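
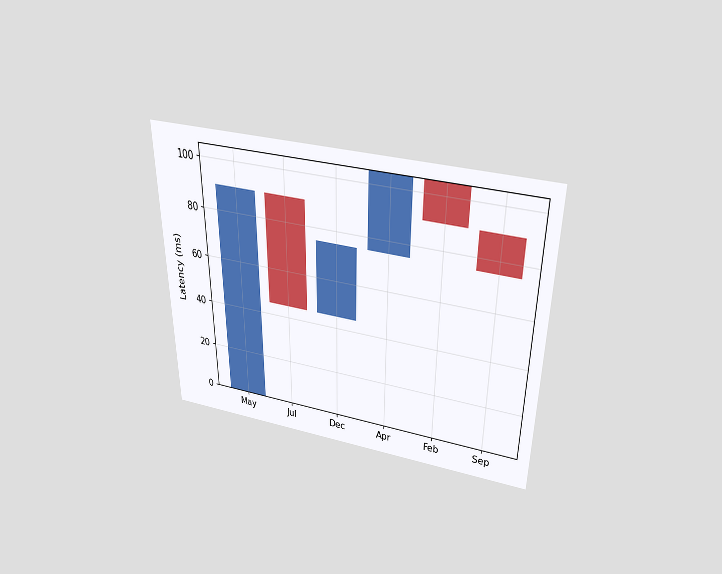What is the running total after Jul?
45ms

The chart is viewed slightly from above. After Jul the running total reaches 45ms.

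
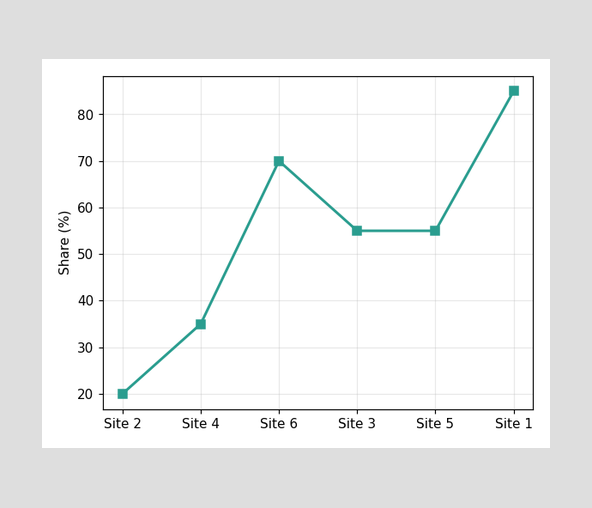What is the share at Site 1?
85%

At Site 1, the line is at 85%.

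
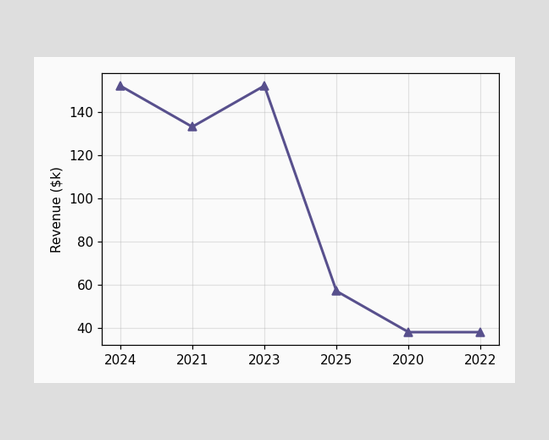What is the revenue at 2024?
At 2024, the line is at $152k.

$152k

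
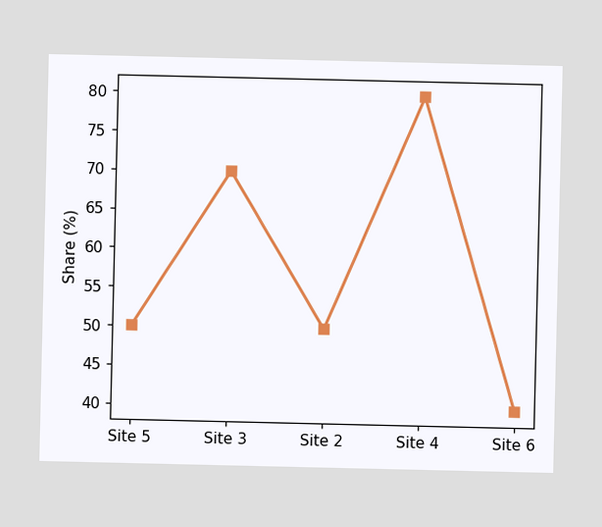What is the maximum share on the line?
The highest point is at Site 4, and reading across to the y-axis gives 80%.

80%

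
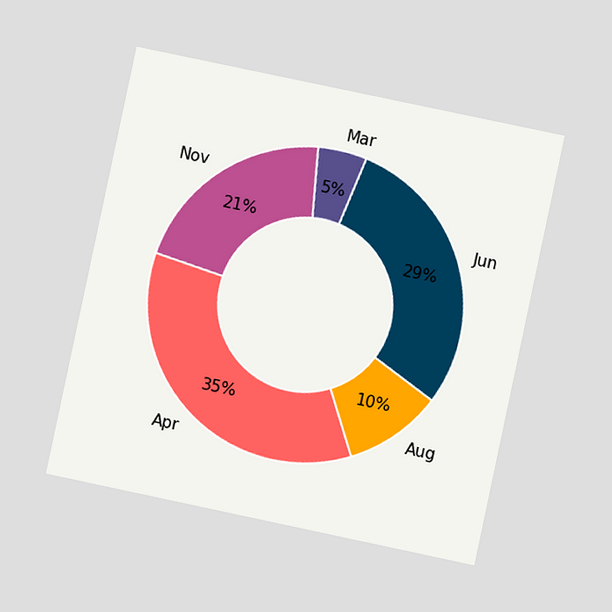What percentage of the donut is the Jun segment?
The chart is tilted about 12° clockwise and viewed at a slight angle. The Jun segment takes up 29% of the ring.

29%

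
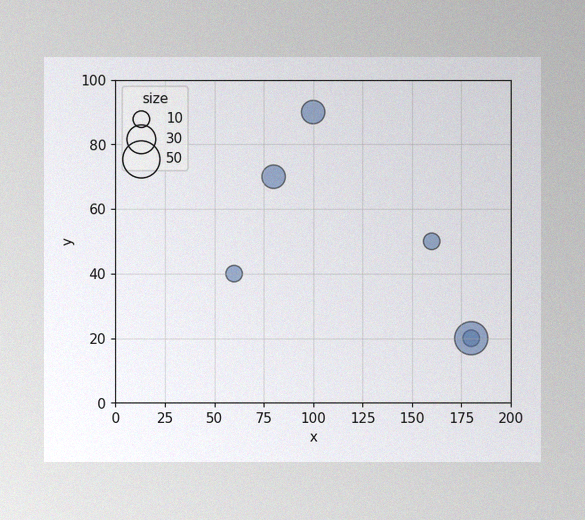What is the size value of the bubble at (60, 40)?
The image has some photo noise and uneven lighting. Matching the bubble at (60, 40) against the size legend gives 10.

10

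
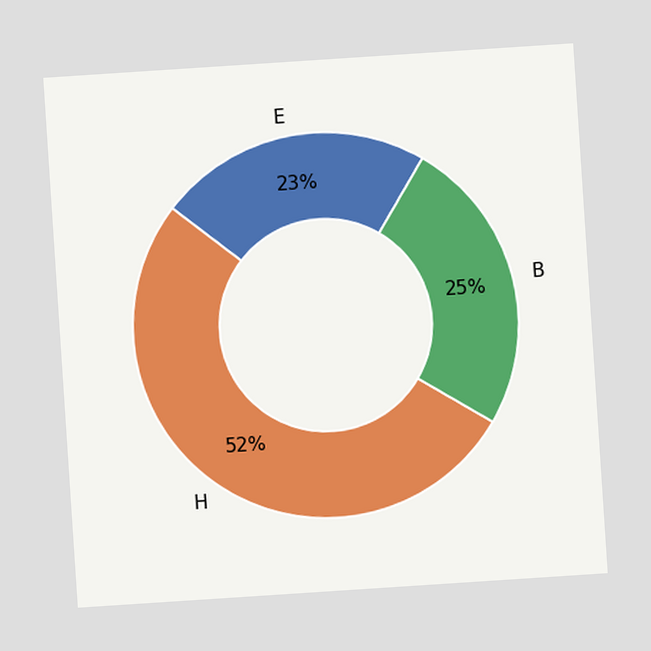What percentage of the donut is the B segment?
25%

The chart is tilted about 4° counter-clockwise. The B segment takes up 25% of the ring.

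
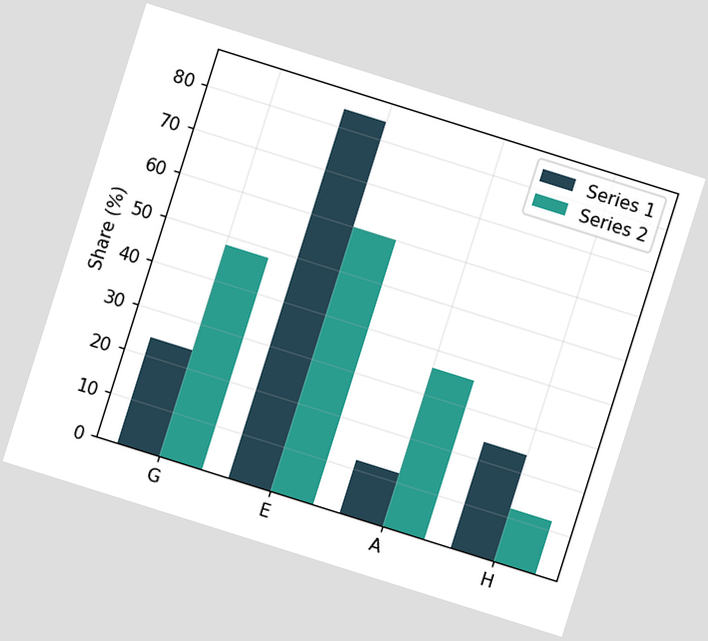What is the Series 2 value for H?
The chart is tilted about 17° clockwise. The Series 2 bar at H reaches 12% on the y-axis.

12%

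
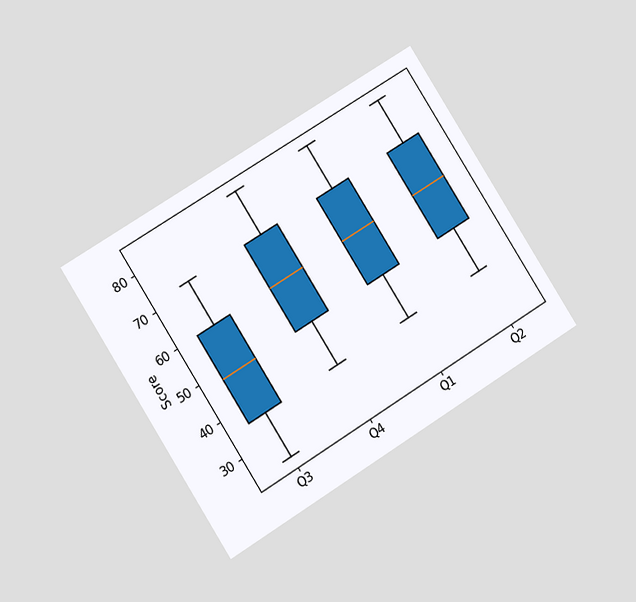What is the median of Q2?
The chart is tilted about 32° counter-clockwise and viewed at a slight angle. The median line in the Q2 box sits at 60.

60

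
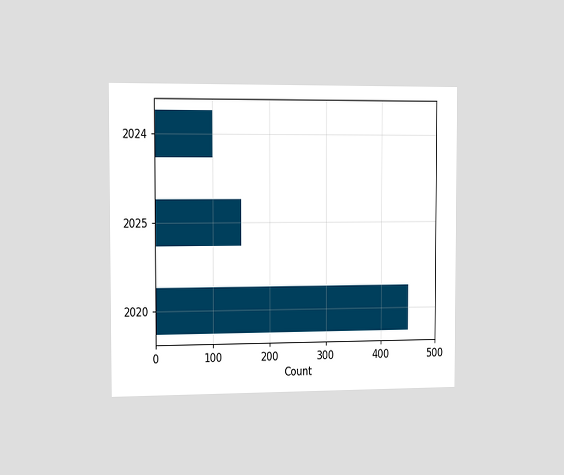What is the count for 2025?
150

The chart is viewed slightly from the left. Reading along the chart's x-axis, the 2025 bar reaches 150.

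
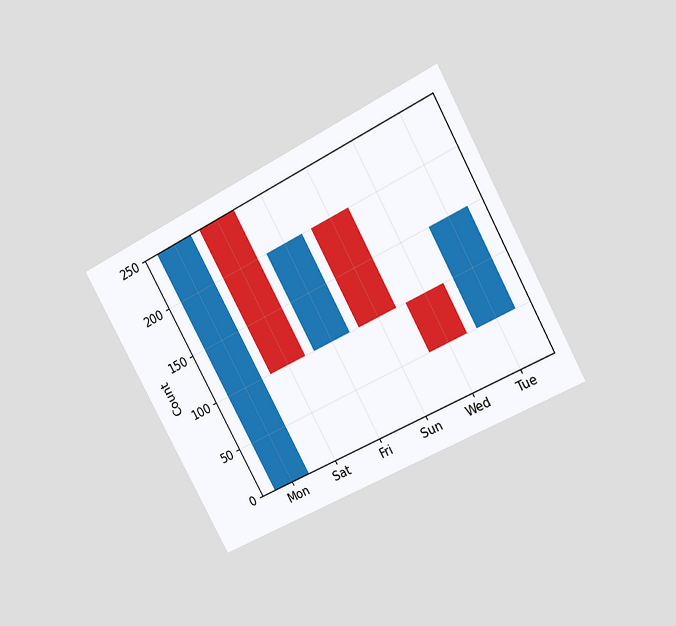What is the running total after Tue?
150

The chart is tilted about 28° counter-clockwise and viewed at a slight angle. After Tue the running total reaches 150.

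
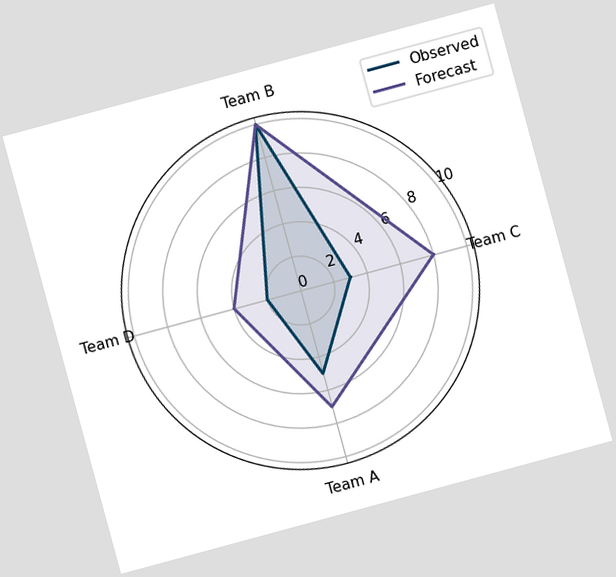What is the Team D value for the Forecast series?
The chart is tilted about 15° counter-clockwise. On the Team D axis, Forecast reaches 4.

4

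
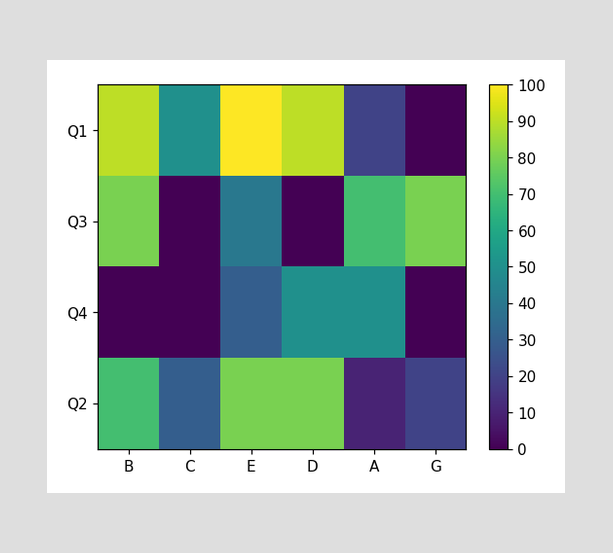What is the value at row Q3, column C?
0

Matching cell (Q3, C) against the colorbar gives 0.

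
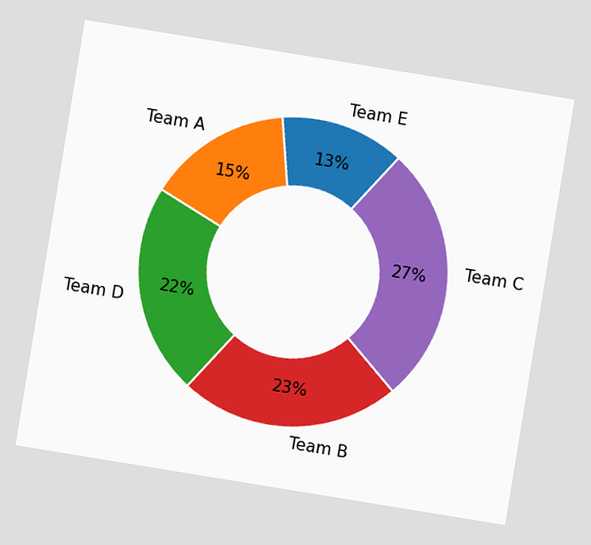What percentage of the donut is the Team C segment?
The chart is tilted about 9° clockwise. The Team C segment takes up 27% of the ring.

27%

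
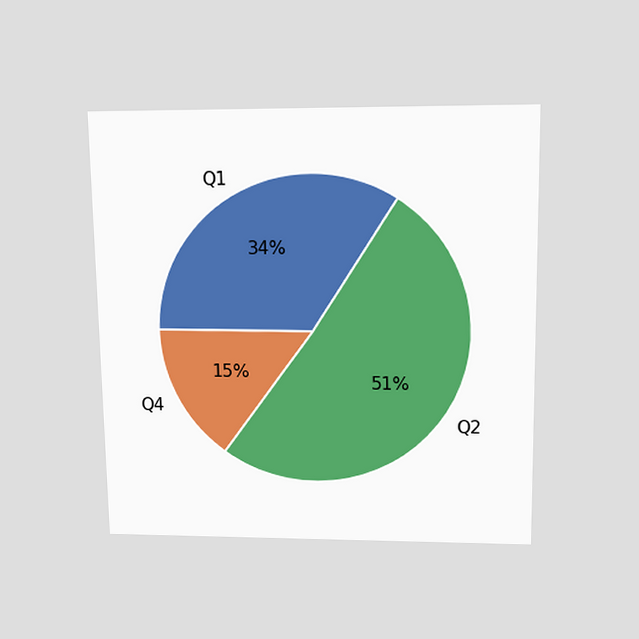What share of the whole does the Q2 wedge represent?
51%

The chart is viewed slightly from above. The Q2 slice takes up 51% of the pie.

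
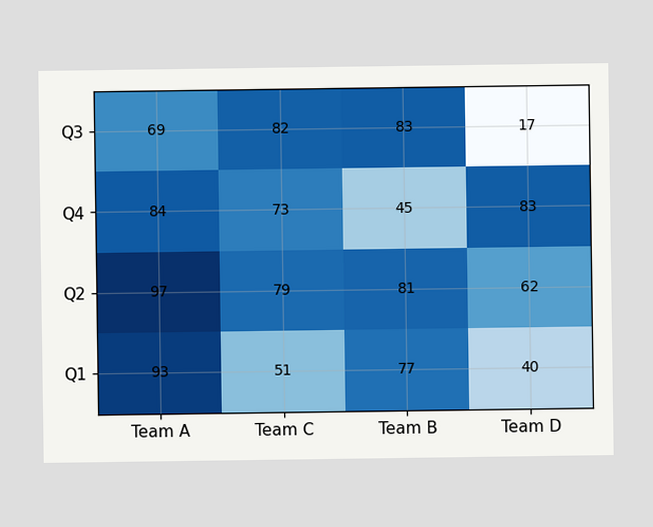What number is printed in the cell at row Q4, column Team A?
The (Q4, Team A) cell reads 84.

84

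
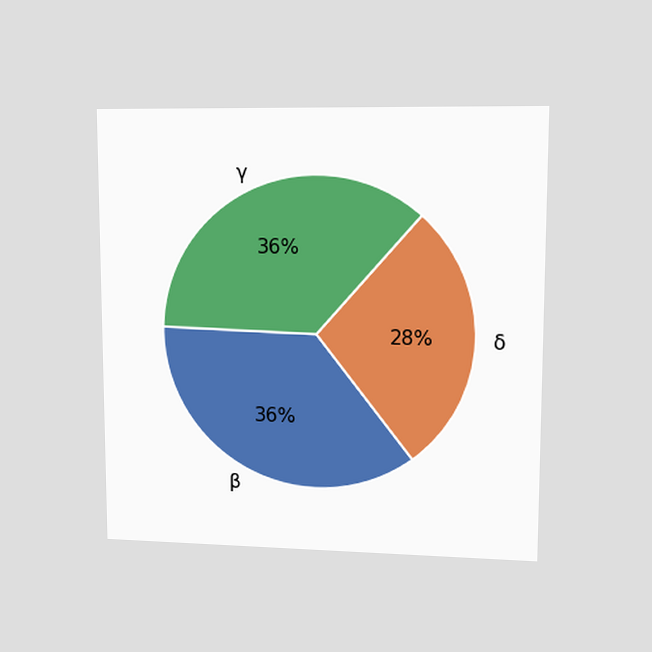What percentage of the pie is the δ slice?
The chart is viewed at a slight angle. The δ slice takes up 28% of the pie.

28%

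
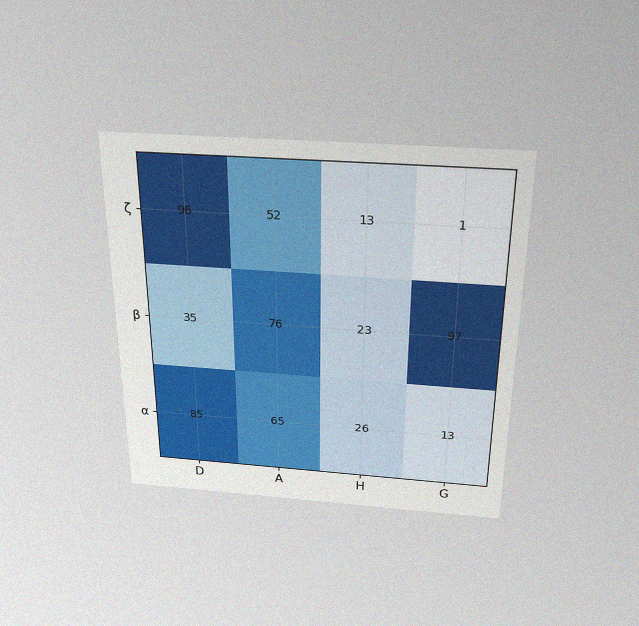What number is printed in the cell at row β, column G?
97

The chart is viewed slightly from above, with some photo noise. The (β, G) cell reads 97.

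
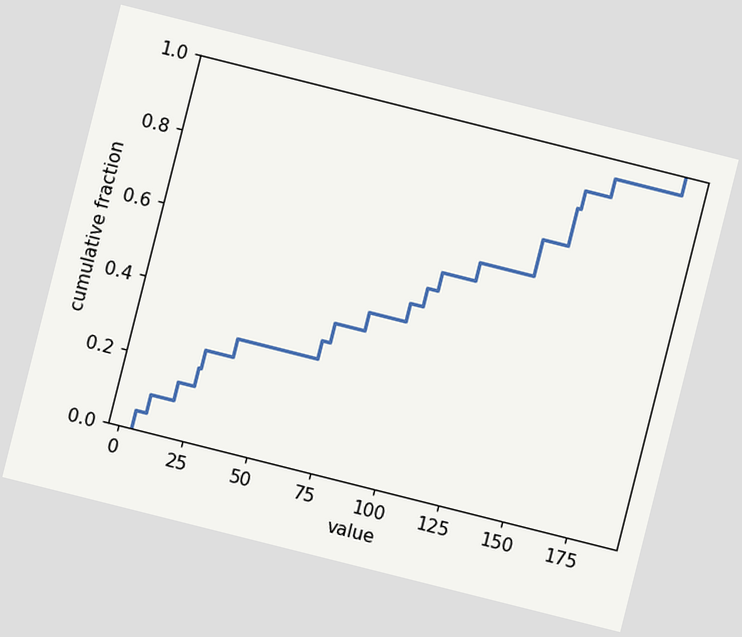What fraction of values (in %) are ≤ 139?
75%

The chart is tilted about 14° clockwise. At x=139 the ECDF step is at 75%.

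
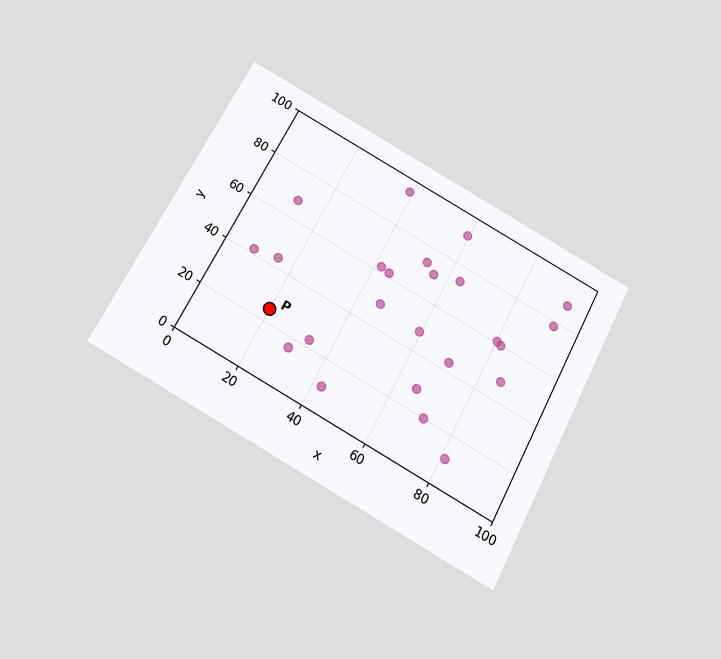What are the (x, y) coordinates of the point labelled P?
The chart is tilted about 28° clockwise and viewed slightly from below. Following the gridlines from P to each axis, P sits at (20, 25).

(20, 25)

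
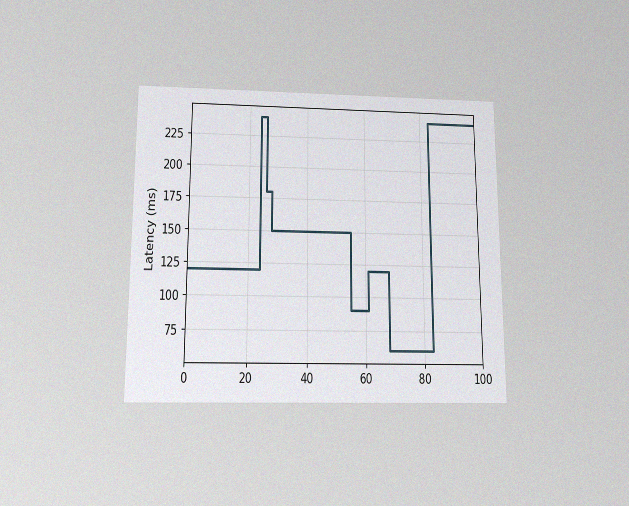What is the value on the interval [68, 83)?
The chart is viewed slightly from below, with some photo noise. On [68, 83) the step sits at 60ms.

60ms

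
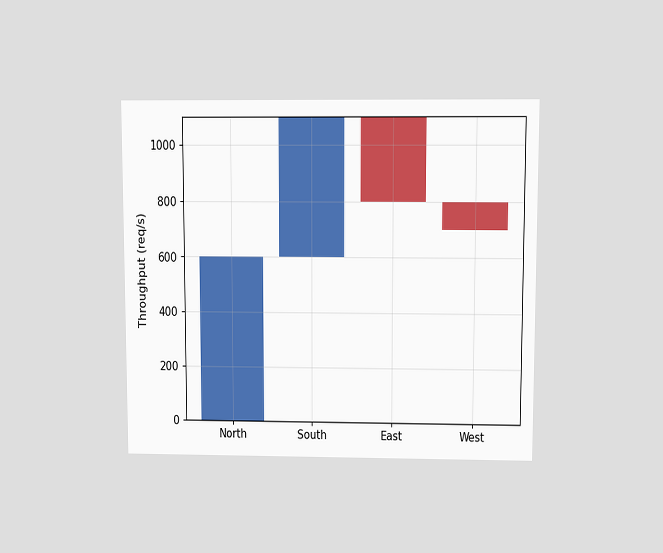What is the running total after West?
700req/s

The chart is viewed slightly from above. After West the running total reaches 700req/s.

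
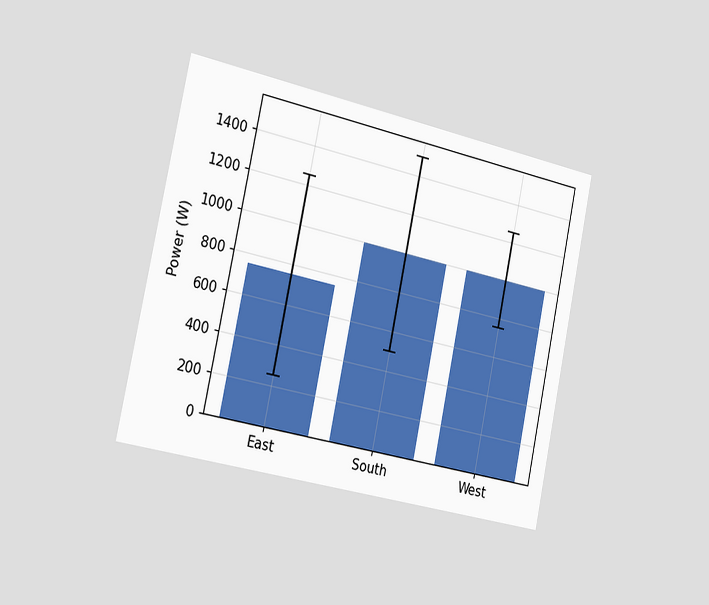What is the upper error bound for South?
The chart is tilted about 12° clockwise and viewed slightly from the left. The South bar's upper whisker reaches 1500W.

1500W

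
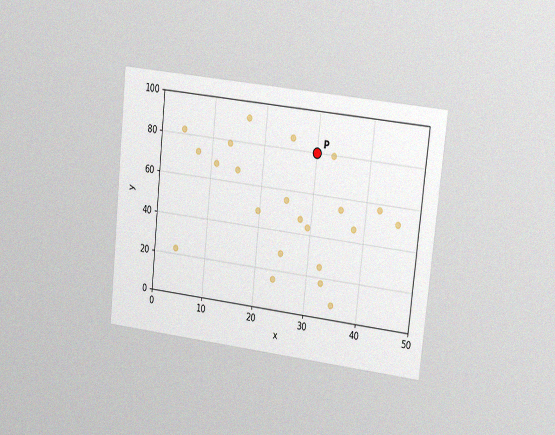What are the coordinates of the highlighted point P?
The chart is tilted about 6° clockwise and viewed slightly from the right, with some photo noise. Following the gridlines from P to each axis, P sits at (30, 80).

(30, 80)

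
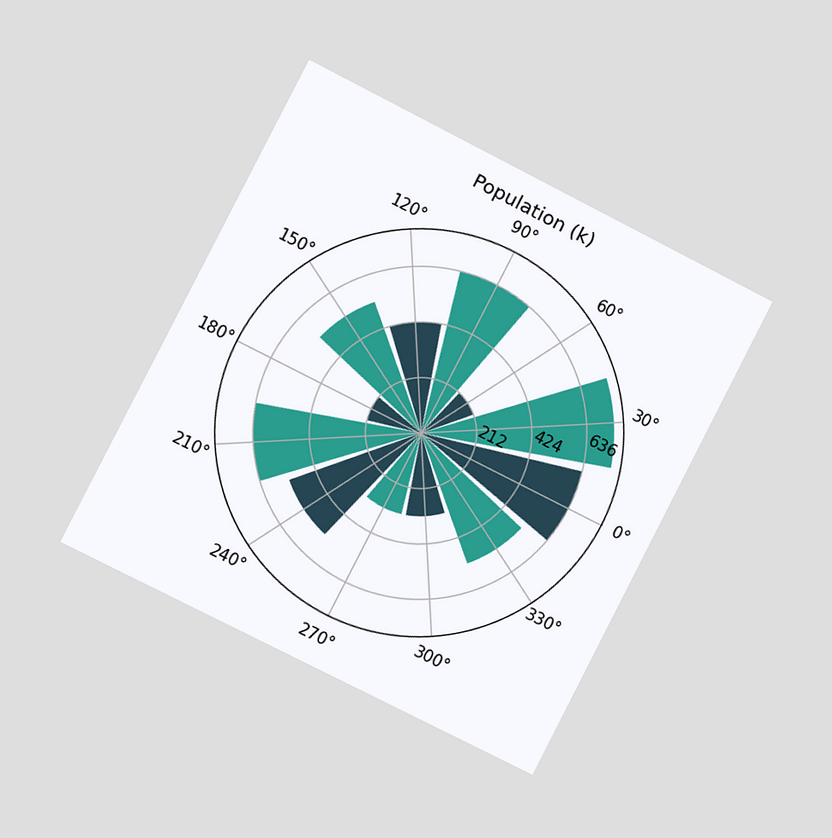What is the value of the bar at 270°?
The chart is tilted about 27° clockwise and viewed slightly from the left. The bar at 270° reaches 318k on the radial axis.

318k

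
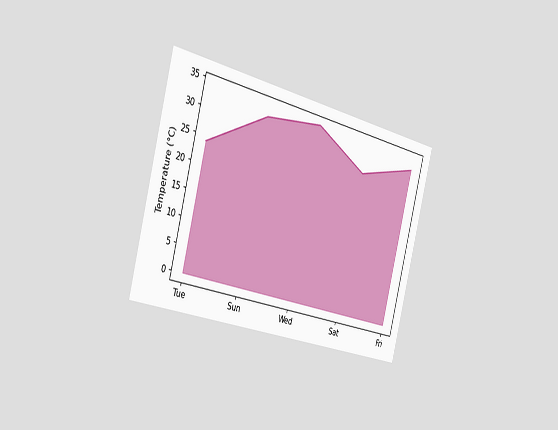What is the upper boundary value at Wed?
34°C

The chart is tilted about 15° clockwise and viewed slightly from the left. At Wed the upper boundary is at 34°C.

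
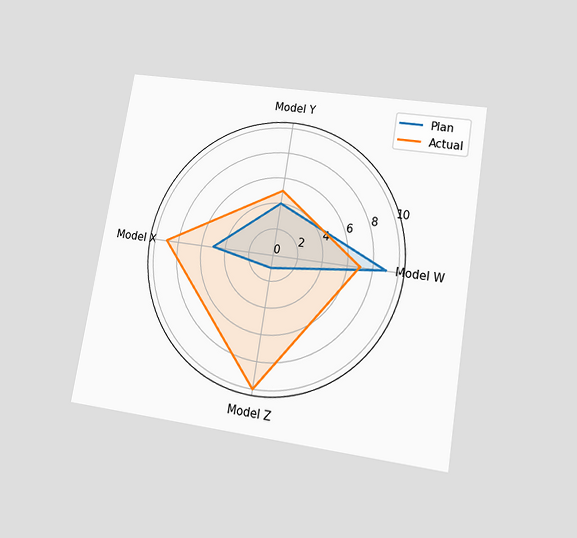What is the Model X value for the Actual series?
The chart is tilted about 9° clockwise and viewed at a slight angle. On the Model X axis, Actual reaches 9.

9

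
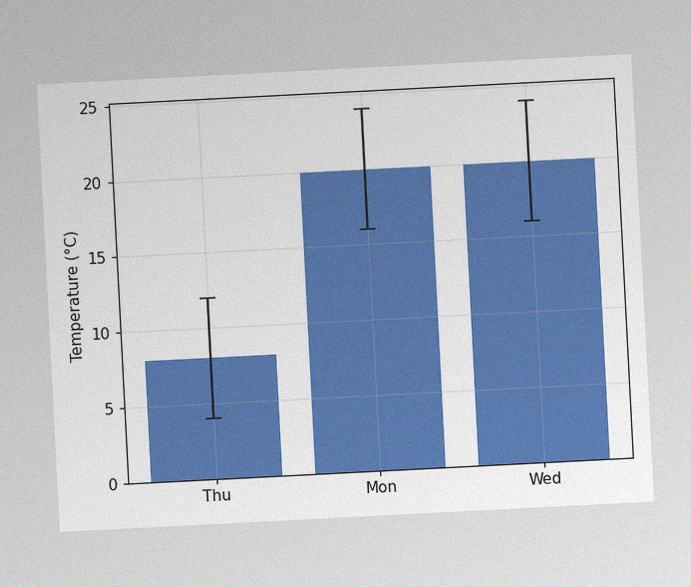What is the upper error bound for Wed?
The chart is tilted about 3° counter-clockwise, with some photo noise. The Wed bar's upper whisker reaches 24°C.

24°C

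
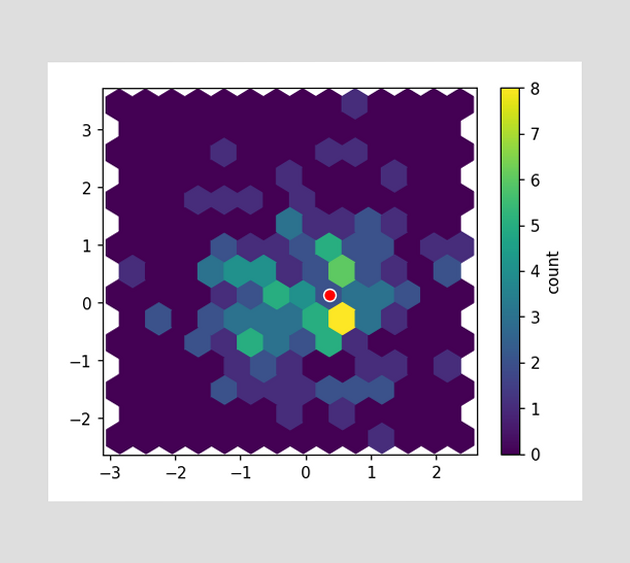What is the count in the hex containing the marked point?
2

The marked hex reads 2 on the colorbar.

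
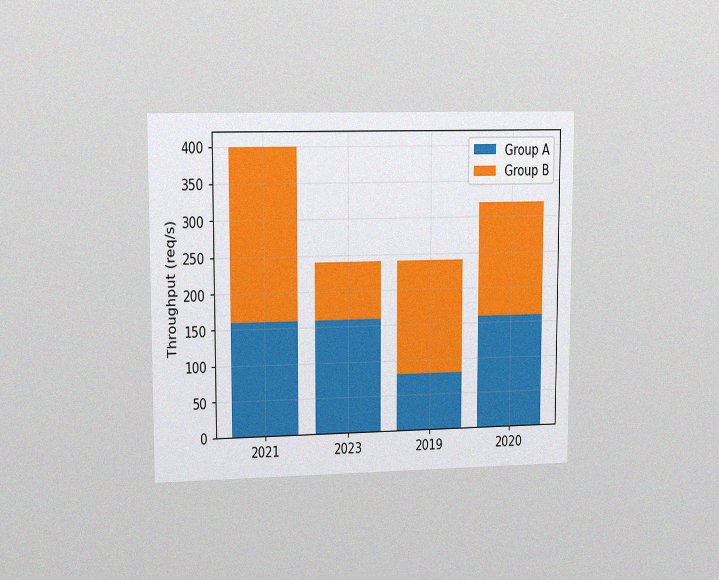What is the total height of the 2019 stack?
The chart is viewed slightly from the left, with some photo noise. The 2019 stack's top reaches 240req/s on the y-axis.

240req/s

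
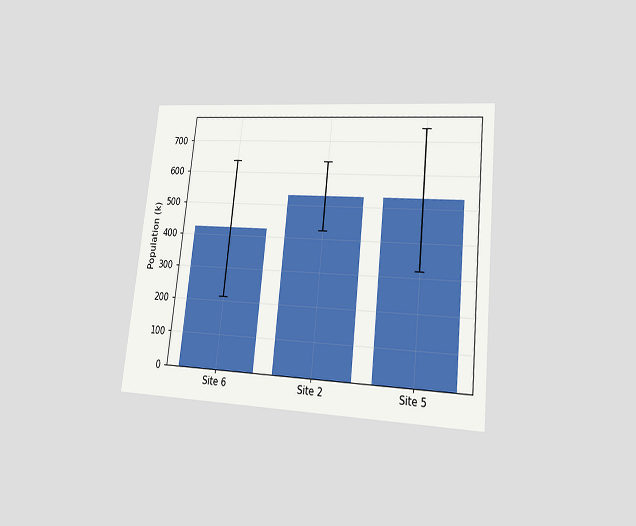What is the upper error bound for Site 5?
The chart is tilted about 6° clockwise and viewed at a slight angle. The Site 5 bar's upper whisker reaches 742k.

742k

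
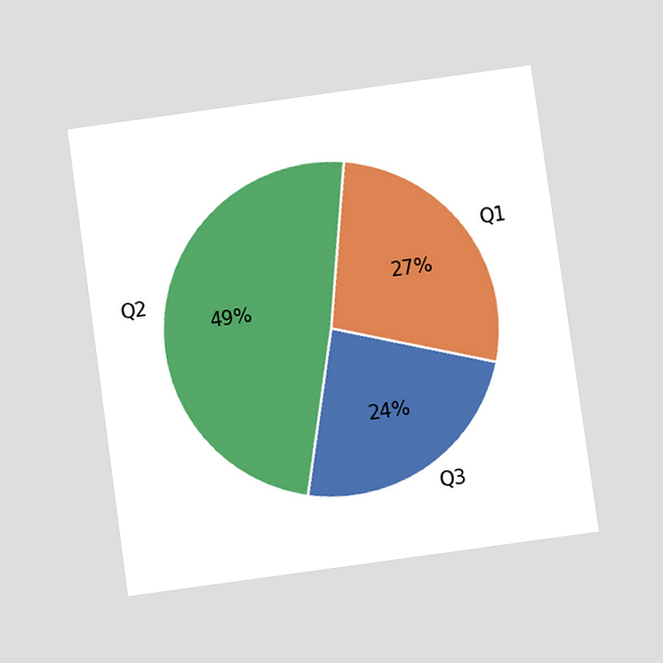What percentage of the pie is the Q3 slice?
The chart is tilted about 8° counter-clockwise and viewed at a slight angle. The Q3 slice takes up 24% of the pie.

24%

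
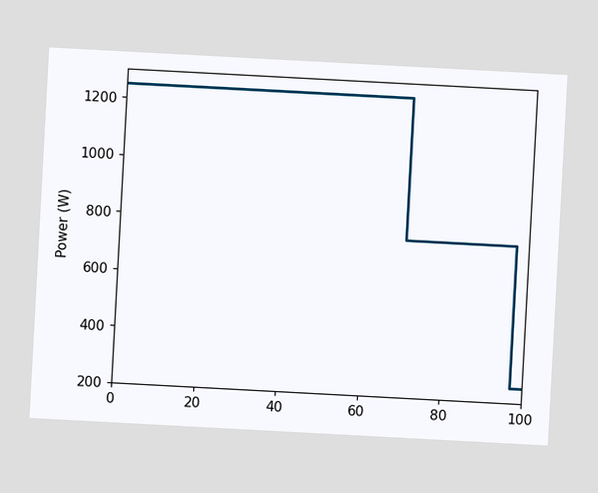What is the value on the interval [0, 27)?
The chart is tilted about 3° clockwise. On [0, 27) the step sits at 1250W.

1250W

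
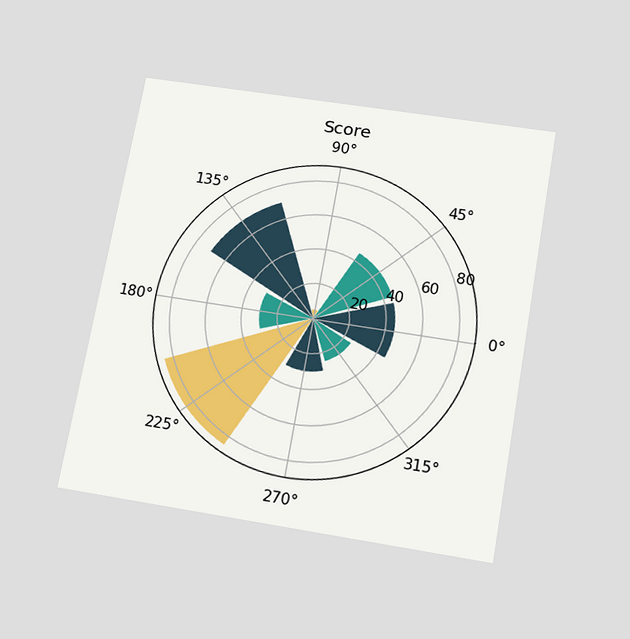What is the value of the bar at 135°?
The chart is tilted about 10° clockwise and viewed slightly from below. The bar at 135° reaches 70 on the radial axis.

70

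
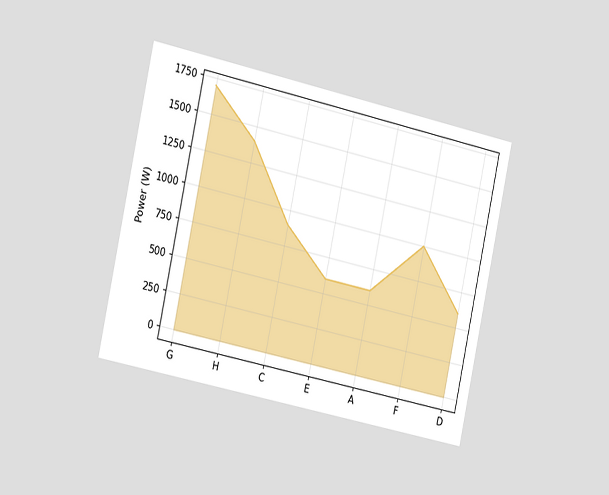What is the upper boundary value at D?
600W

The chart is tilted about 12° clockwise and viewed slightly from the left. At D the upper boundary is at 600W.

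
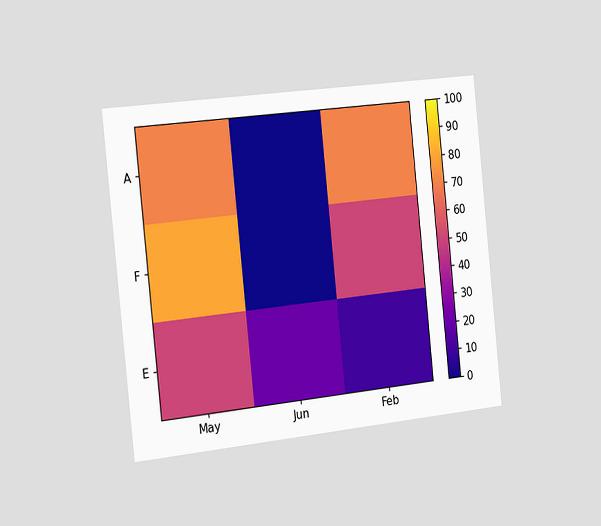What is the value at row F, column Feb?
The chart is tilted about 6° counter-clockwise and viewed slightly from the left. Matching cell (F, Feb) against the colorbar gives 50.

50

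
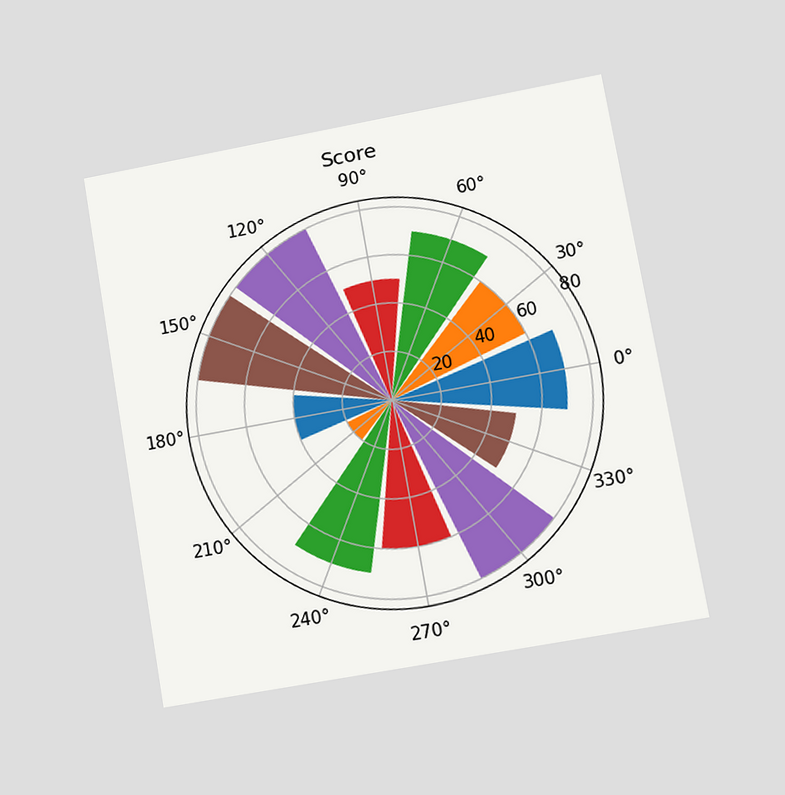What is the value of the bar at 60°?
The chart is tilted about 10° counter-clockwise and viewed at a slight angle. The bar at 60° reaches 70 on the radial axis.

70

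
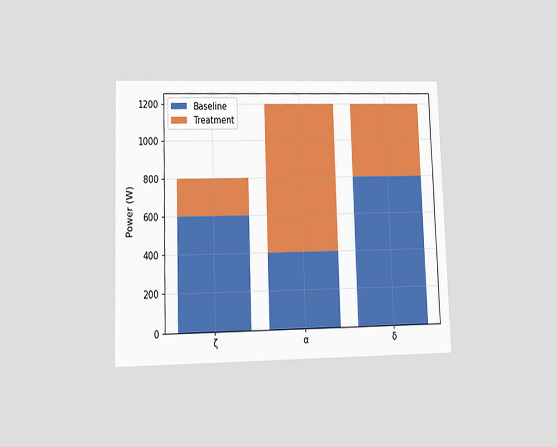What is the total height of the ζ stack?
800W

The chart is viewed at a slight angle. The ζ stack's top reaches 800W on the y-axis.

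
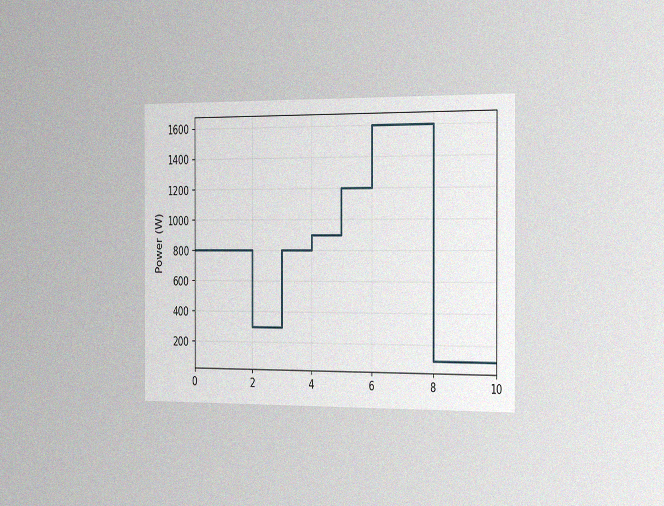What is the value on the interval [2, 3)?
300W

The chart is viewed slightly from the right, with some photo noise. On [2, 3) the step sits at 300W.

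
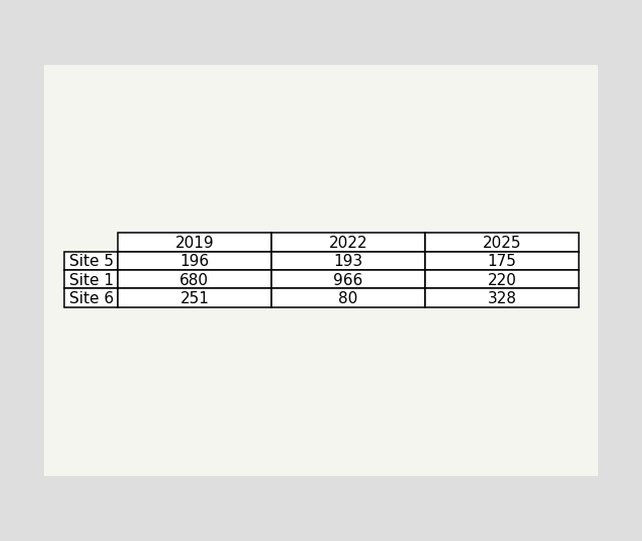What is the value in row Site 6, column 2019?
251

The (Site 6, 2019) cell reads 251.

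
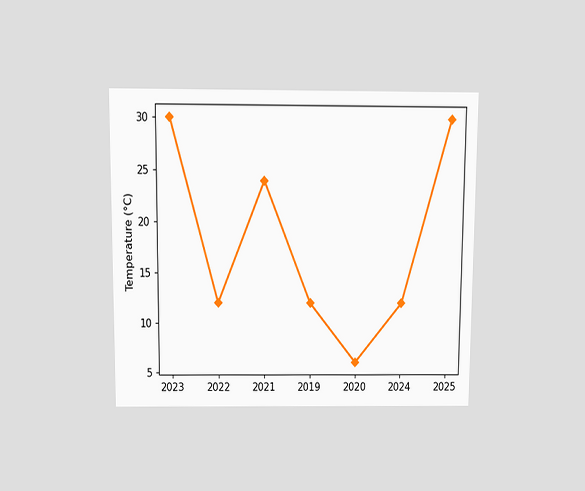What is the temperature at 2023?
The chart is viewed slightly from above. At 2023, the line is at 30°C.

30°C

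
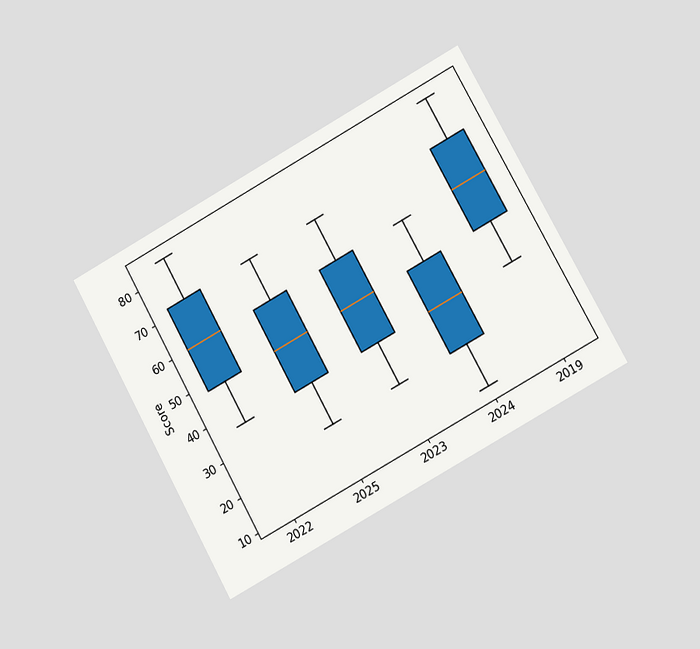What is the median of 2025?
48

The chart is tilted about 29° counter-clockwise and viewed at a slight angle. The median line in the 2025 box sits at 48.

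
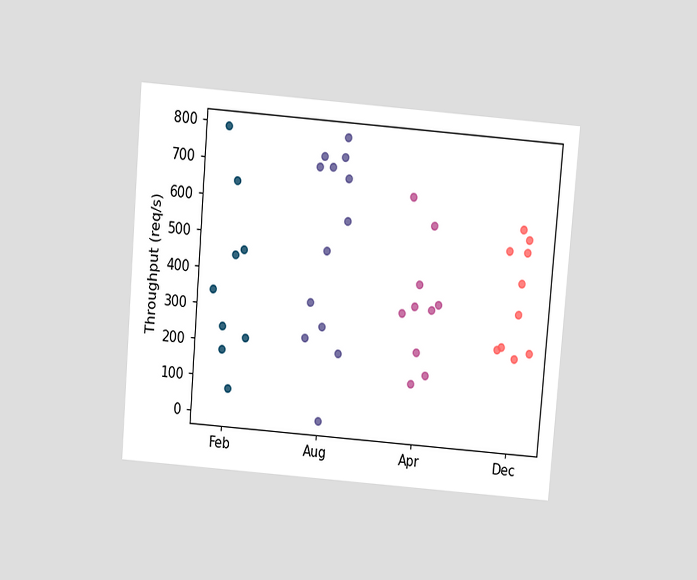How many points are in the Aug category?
13

The chart is tilted about 5° clockwise and viewed slightly from above. Counting the markers in the Aug column gives 13.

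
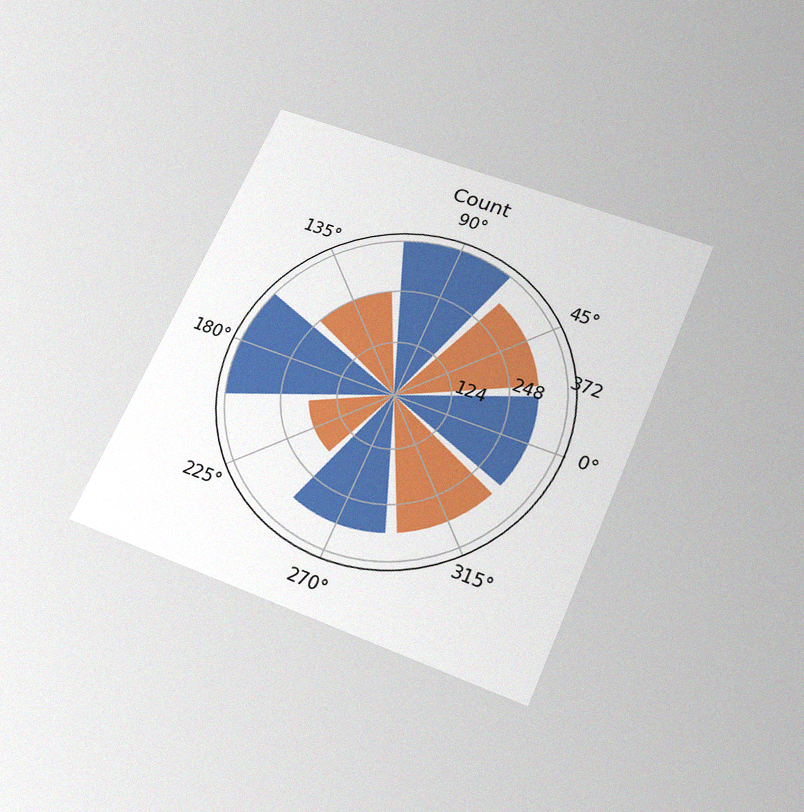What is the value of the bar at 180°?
The chart is tilted about 24° clockwise and viewed slightly from below, with some photo noise. The bar at 180° reaches 372 on the radial axis.

372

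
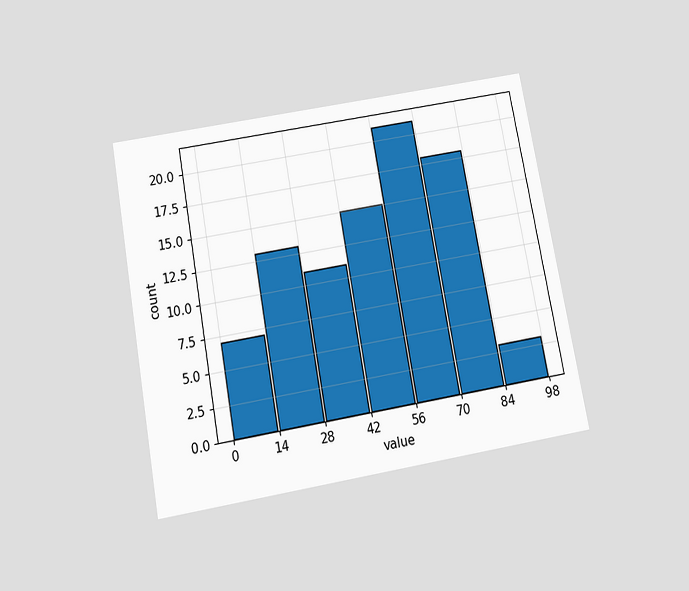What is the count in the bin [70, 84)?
The chart is tilted about 10° counter-clockwise and viewed slightly from below. The [70, 84) bin has height 18.

18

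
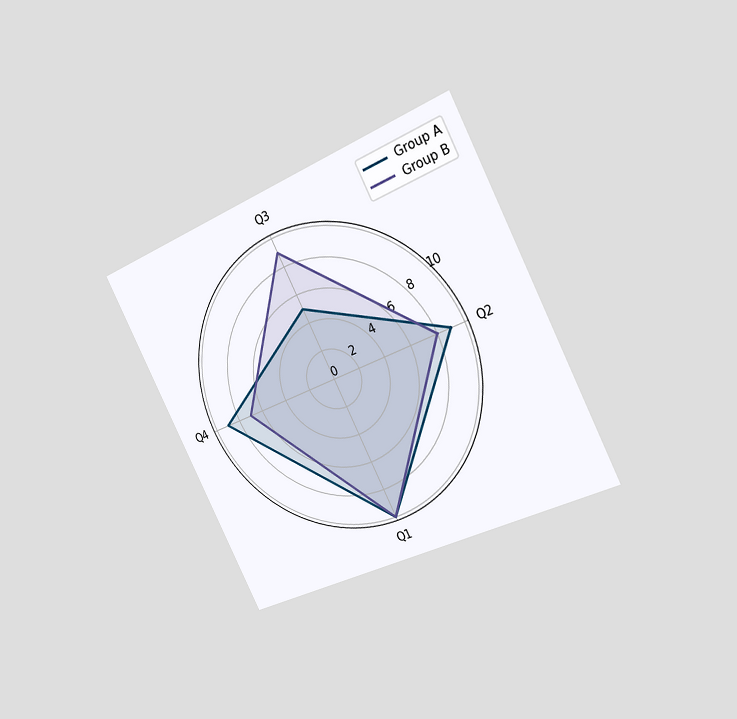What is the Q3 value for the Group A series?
The chart is tilted about 27° counter-clockwise and viewed slightly from the right. On the Q3 axis, Group A reaches 5.

5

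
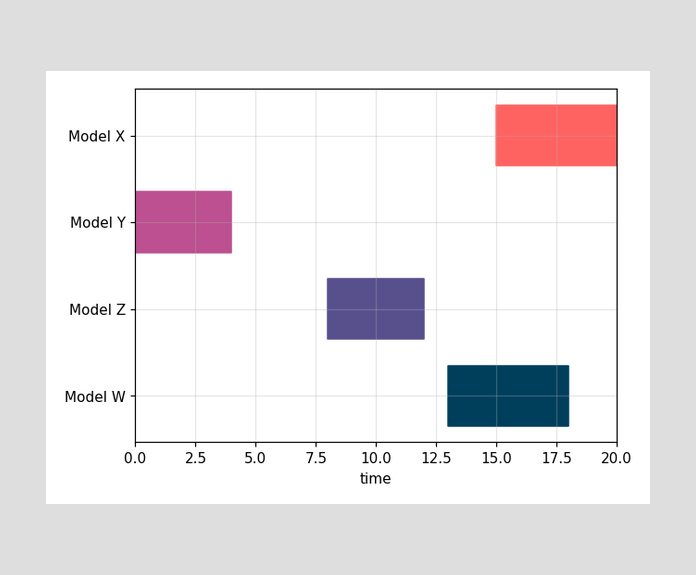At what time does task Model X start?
The Model X bar begins at t=15.

15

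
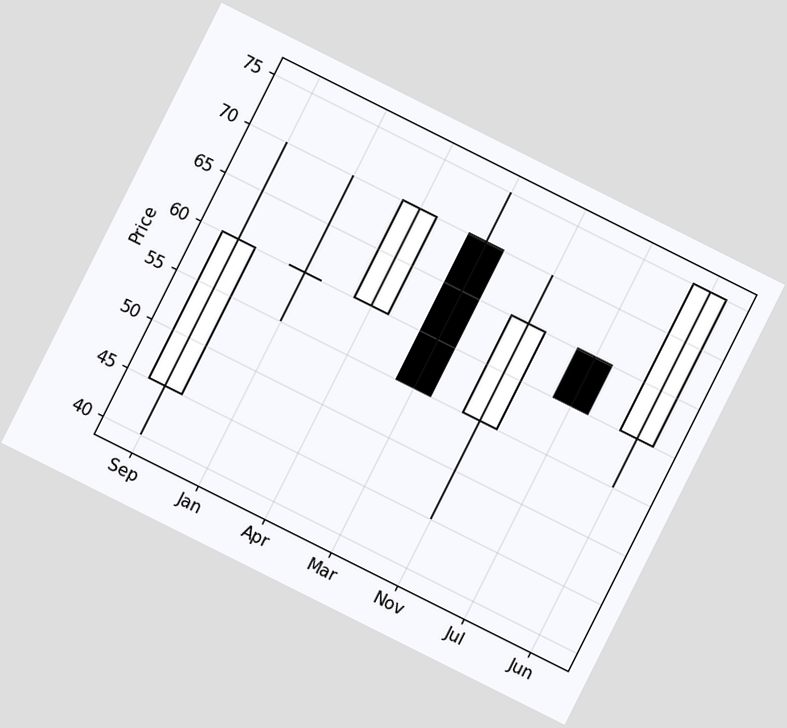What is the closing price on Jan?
The chart is tilted about 27° clockwise. The Jan candle closes at 60.

60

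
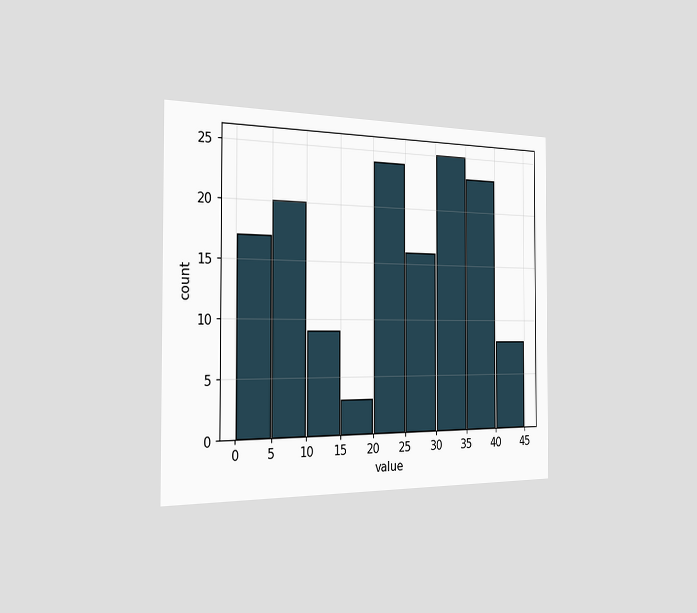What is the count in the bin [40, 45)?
8

The chart is viewed slightly from the left. The [40, 45) bin has height 8.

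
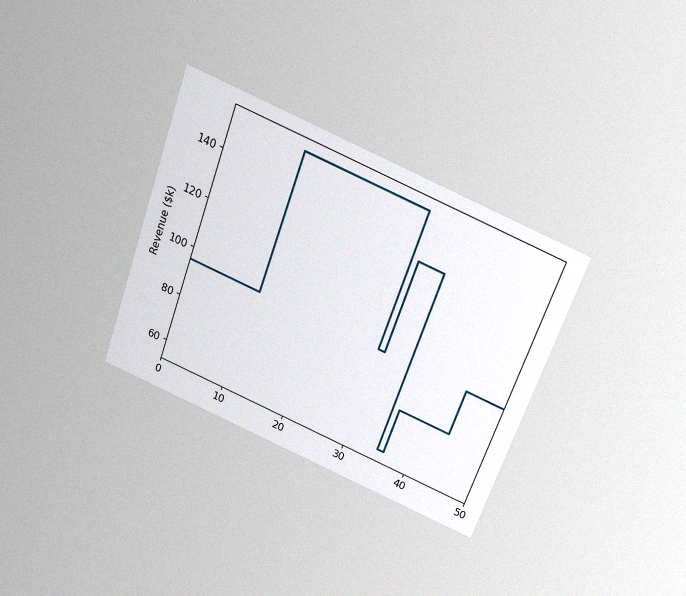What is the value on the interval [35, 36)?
The chart is tilted about 20° clockwise and viewed slightly from above, with some photo noise. On [35, 36) the step sits at $57k.

$57k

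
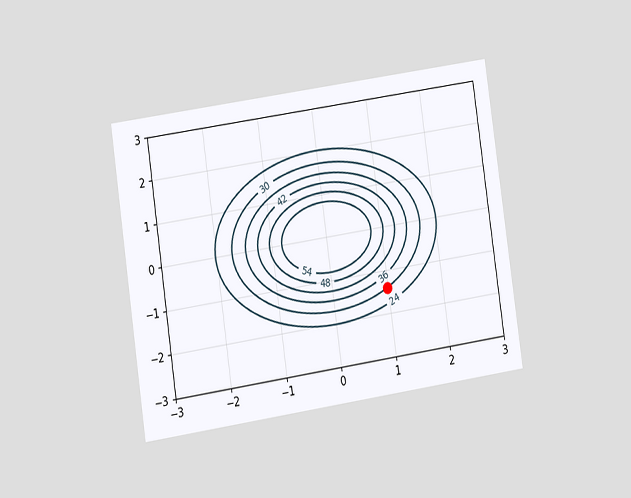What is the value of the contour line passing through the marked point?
30

The chart is tilted about 8° counter-clockwise and viewed at a slight angle. The marked point sits on the contour labelled 30.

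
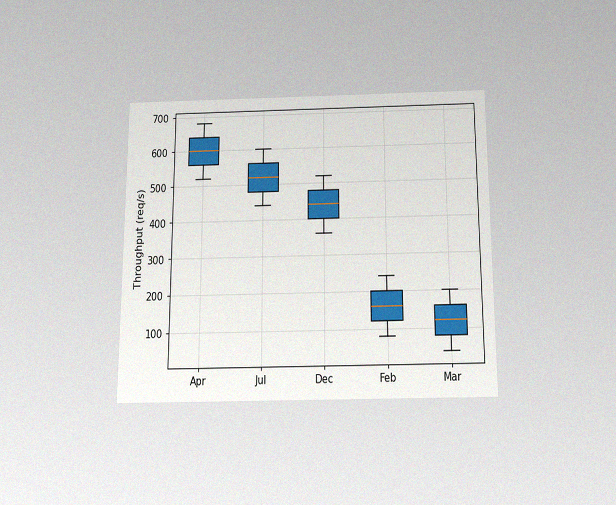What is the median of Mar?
120req/s

The chart is viewed slightly from below, with some photo noise. The median line in the Mar box sits at 120req/s.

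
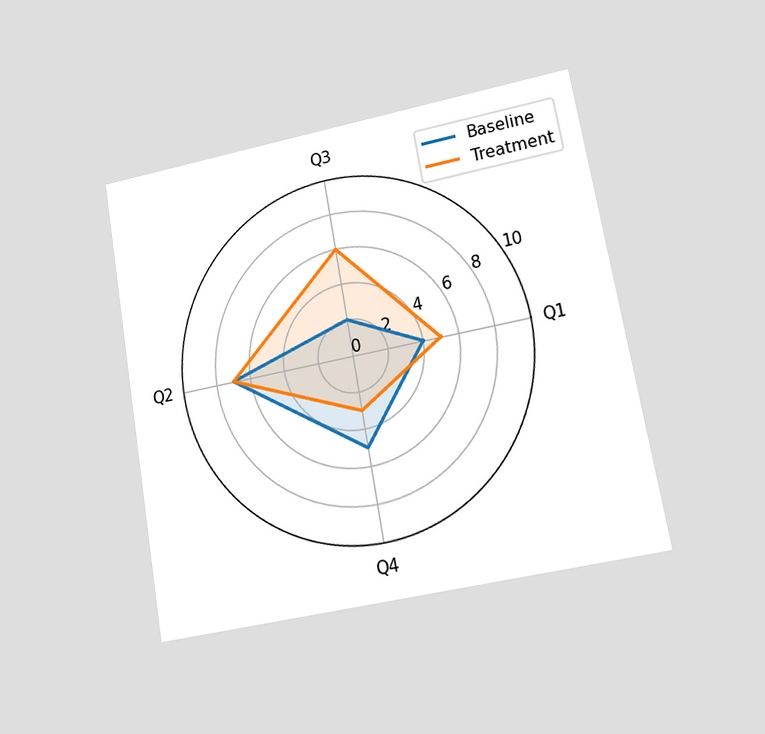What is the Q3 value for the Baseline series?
The chart is tilted about 10° counter-clockwise and viewed at a slight angle. On the Q3 axis, Baseline reaches 2.

2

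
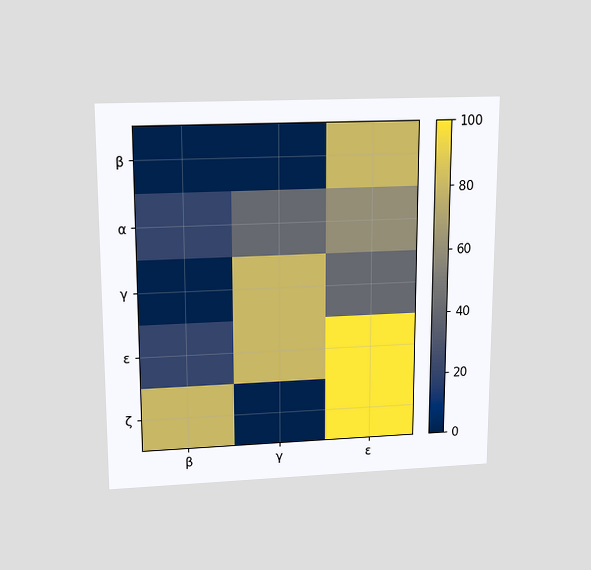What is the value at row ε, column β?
20

The chart is viewed slightly from above. Matching cell (ε, β) against the colorbar gives 20.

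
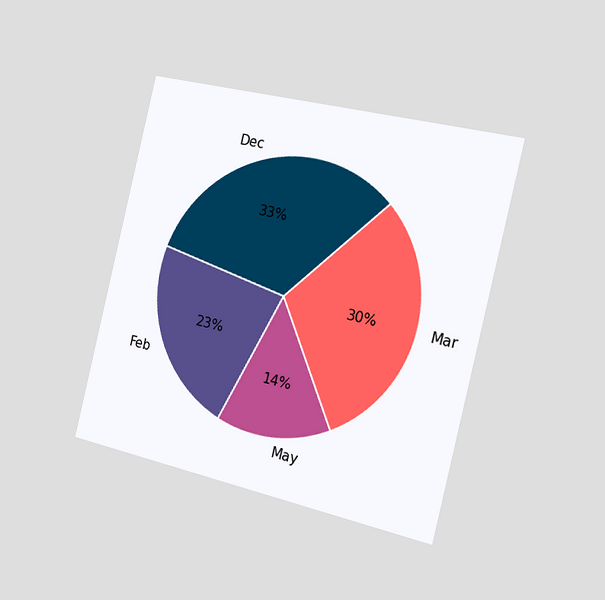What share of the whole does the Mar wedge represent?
30%

The chart is tilted about 14° clockwise and viewed slightly from the right. The Mar slice takes up 30% of the pie.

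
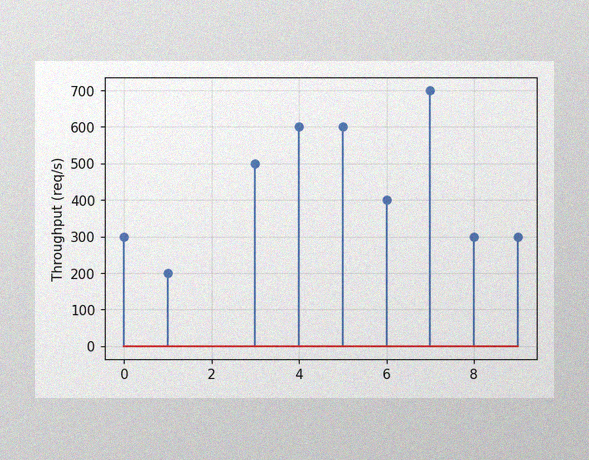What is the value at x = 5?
The image has some photo noise and uneven lighting. The stem at x=5 reaches 600req/s.

600req/s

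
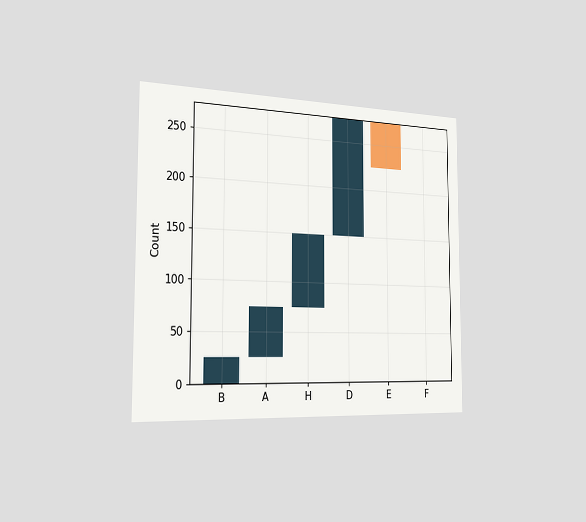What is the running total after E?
225

The chart is viewed slightly from the left. After E the running total reaches 225.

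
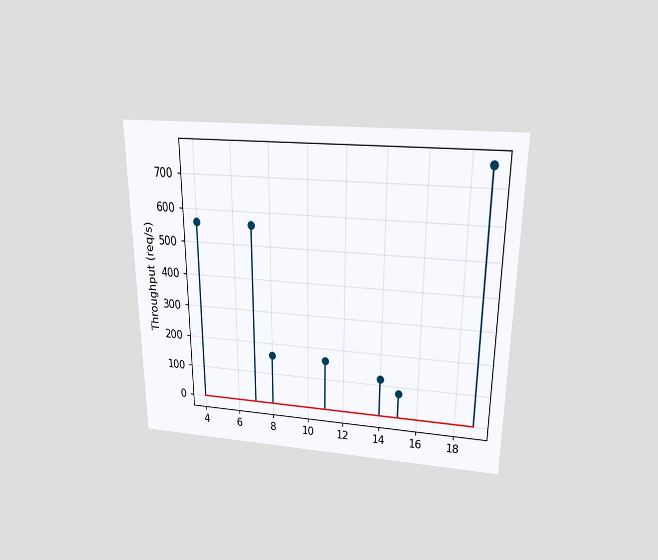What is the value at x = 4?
560req/s

The chart is viewed slightly from above. The stem at x=4 reaches 560req/s.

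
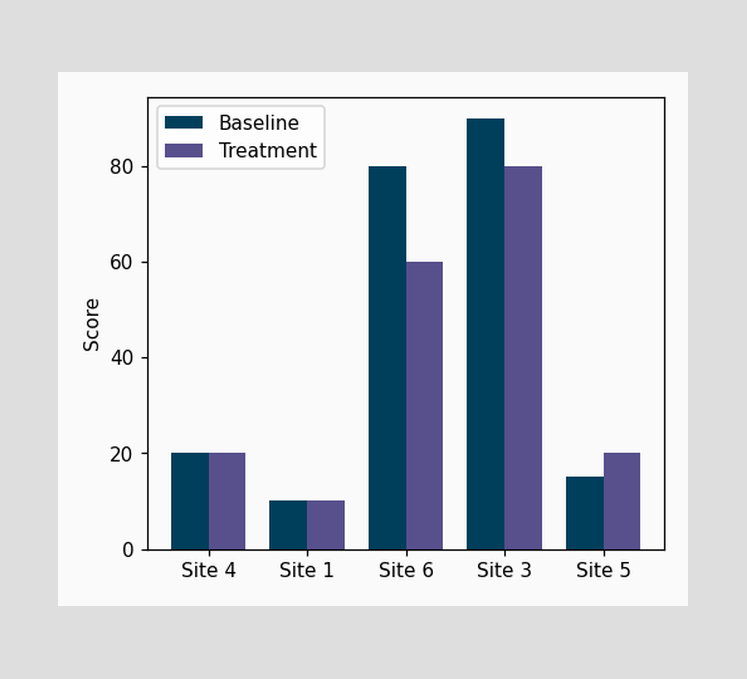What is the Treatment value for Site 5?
The Treatment bar at Site 5 reaches 20 on the y-axis.

20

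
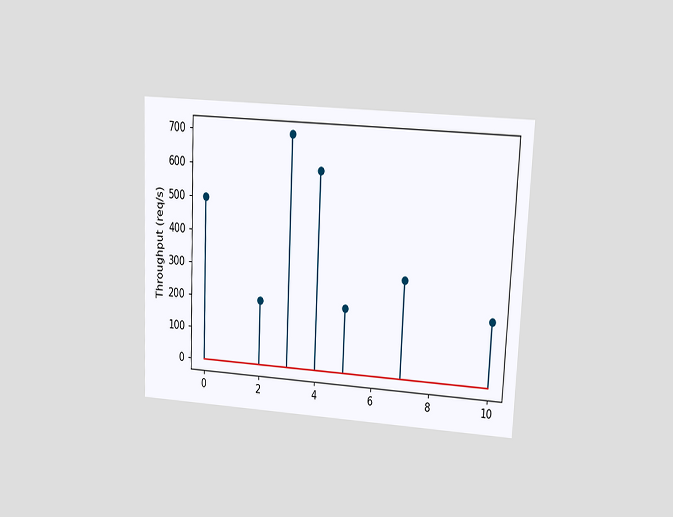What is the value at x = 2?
200req/s

The chart is tilted about 3° clockwise and viewed at a slight angle. The stem at x=2 reaches 200req/s.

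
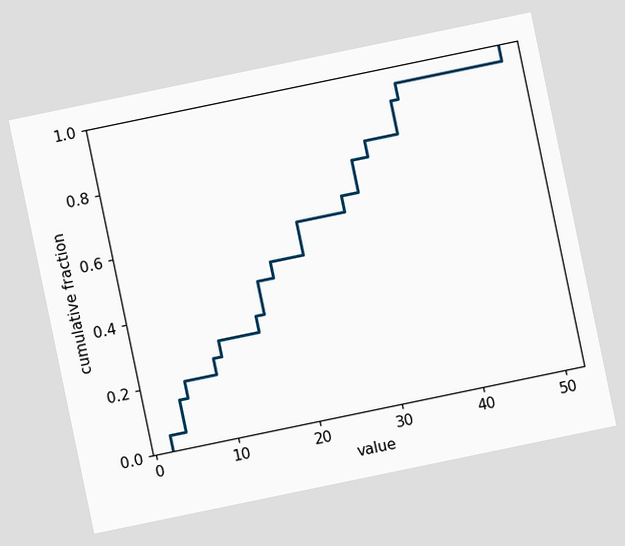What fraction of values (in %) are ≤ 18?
The chart is tilted about 12° counter-clockwise. At x=18 the ECDF step is at 50%.

50%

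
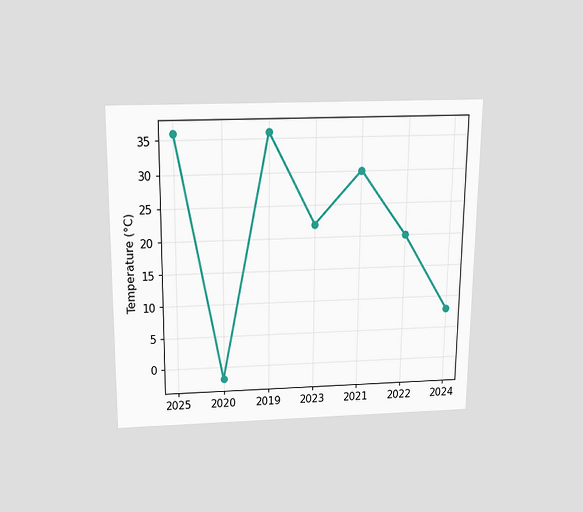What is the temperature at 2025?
The chart is viewed slightly from above. At 2025, the line is at 36°C.

36°C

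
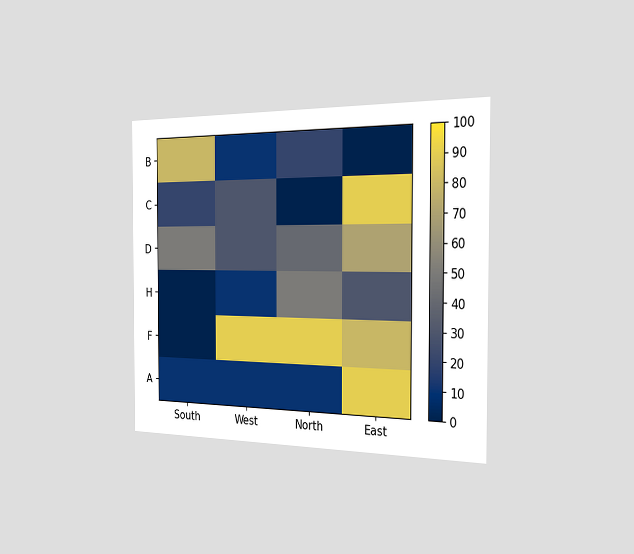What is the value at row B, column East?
The chart is viewed slightly from the right. Matching cell (B, East) against the colorbar gives 0.

0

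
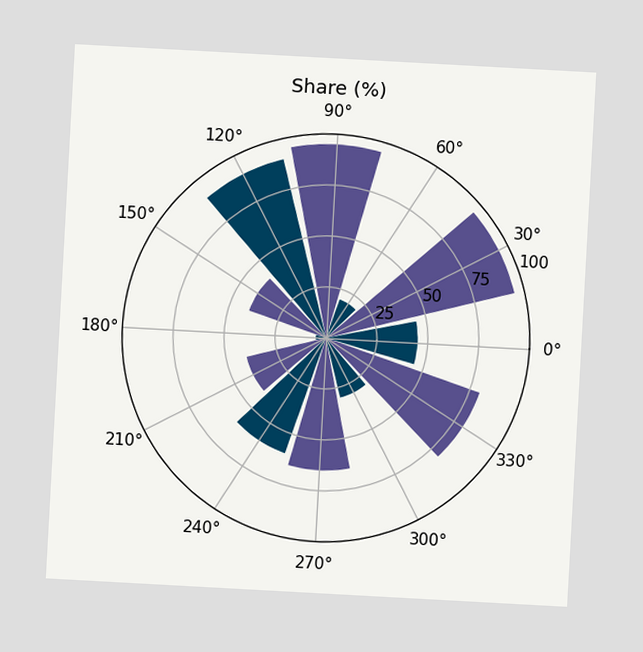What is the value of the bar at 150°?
The chart is tilted about 3° clockwise. The bar at 150° reaches 40% on the radial axis.

40%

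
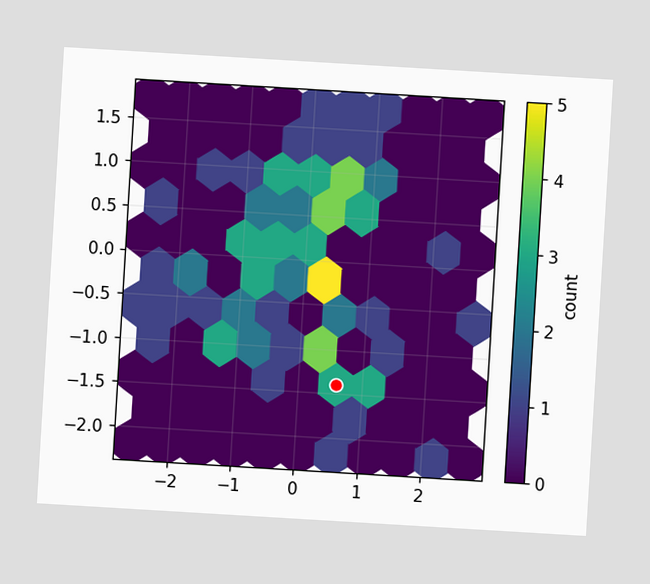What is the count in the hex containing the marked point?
3

The chart is tilted about 3° clockwise. The marked hex reads 3 on the colorbar.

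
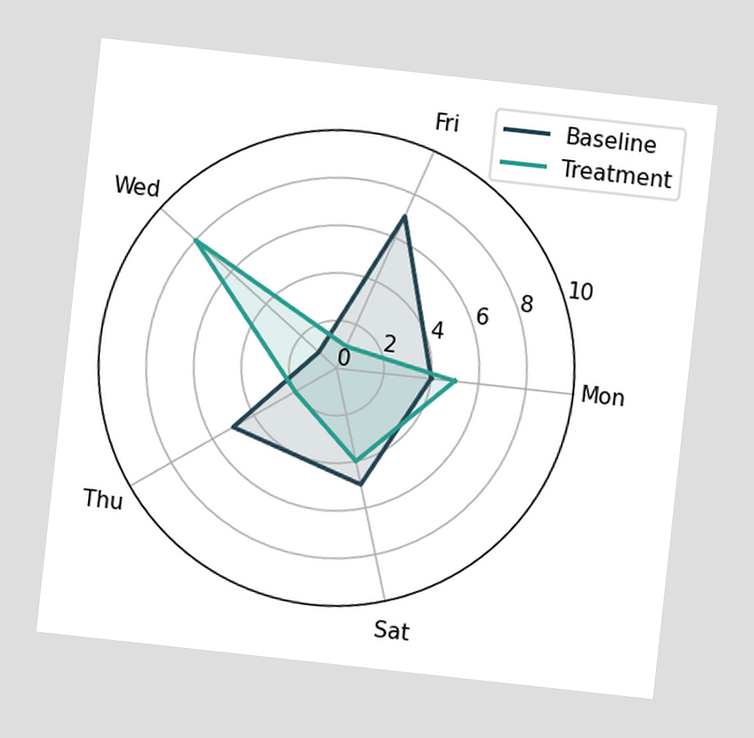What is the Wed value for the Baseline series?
1

The chart is tilted about 6° clockwise. On the Wed axis, Baseline reaches 1.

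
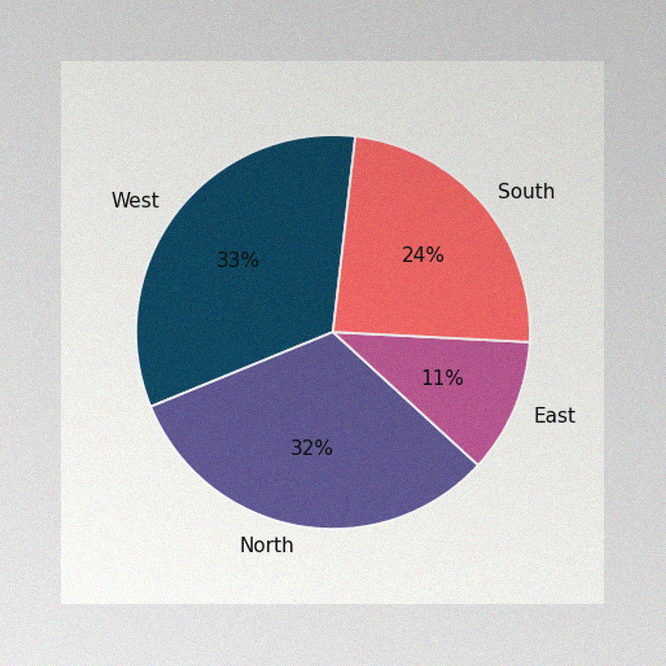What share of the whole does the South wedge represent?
The image has some photo noise and uneven lighting. The South slice takes up 24% of the pie.

24%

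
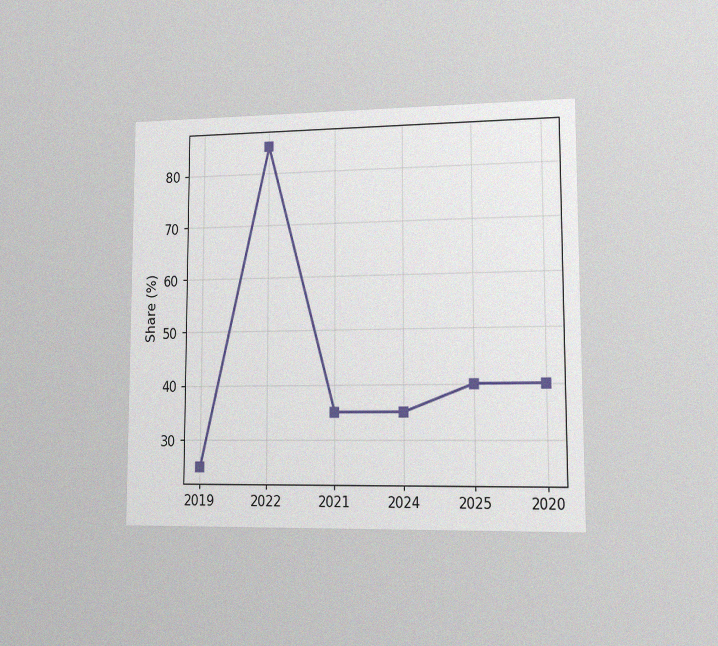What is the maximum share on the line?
85%

The chart is viewed slightly from the right, with some photo noise. The highest point is at 2022, and reading across to the y-axis gives 85%.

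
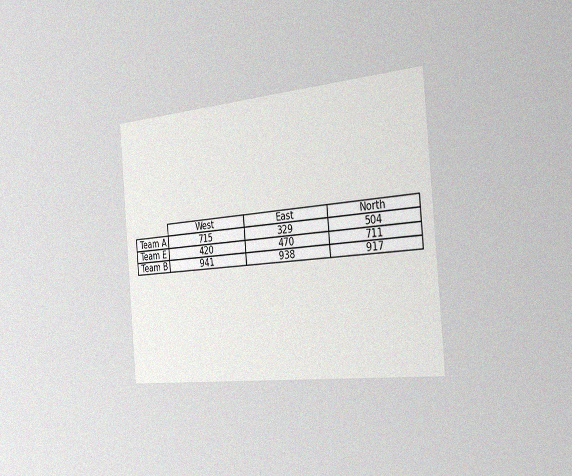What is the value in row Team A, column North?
The chart is tilted about 5° counter-clockwise and viewed slightly from the right, with some photo noise. The (Team A, North) cell reads 504.

504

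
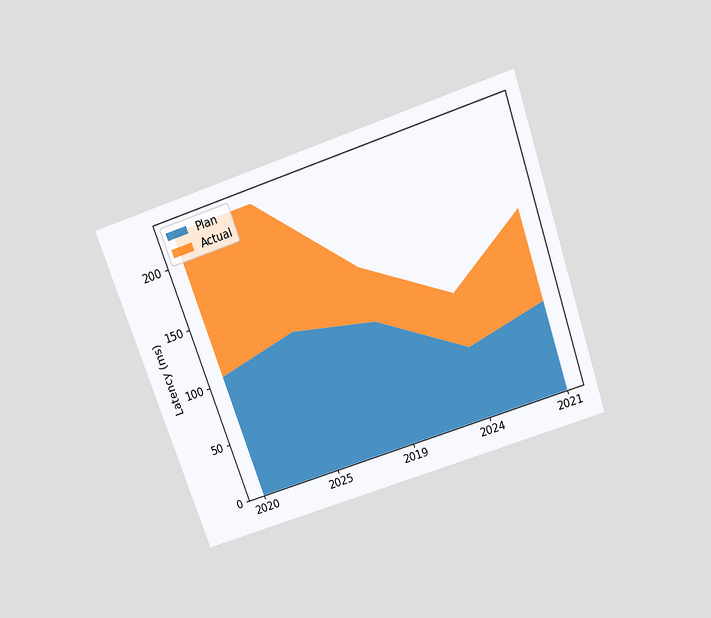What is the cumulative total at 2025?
The chart is tilted about 19° counter-clockwise and viewed slightly from above. The stacked total at 2025 reaches 225ms.

225ms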